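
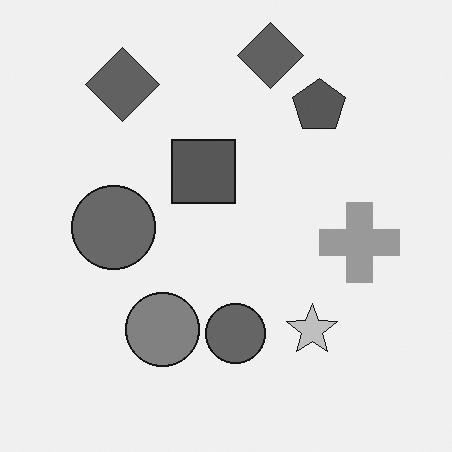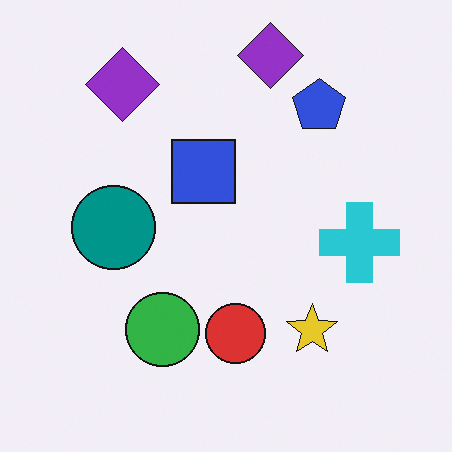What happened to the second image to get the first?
It was converted to grayscale.

All color is removed — every shape is now a shade of grey.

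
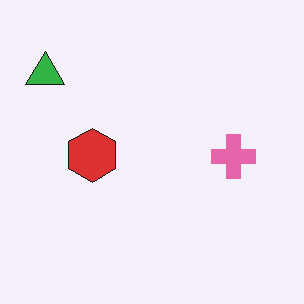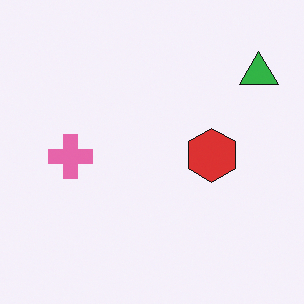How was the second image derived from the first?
The image was flipped horizontally (left ↔ right).

The green triangle is in the top-left of the first image and the top-right of the second — shapes on opposite sides of the vertical midline have swapped in a mirror flip.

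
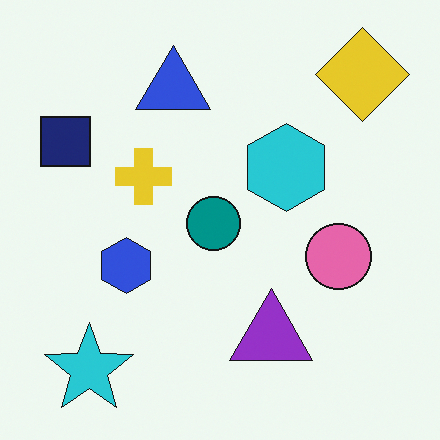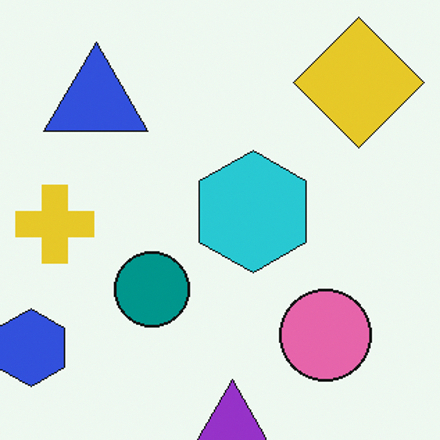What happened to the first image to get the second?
Cropped to a modestly smaller region and rescaled.

The visible shapes are larger and the field of view is narrower; shapes near the original edges may be partly or wholly outside the frame — a crop-and-rescale.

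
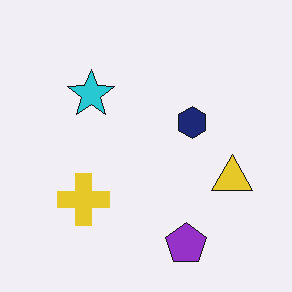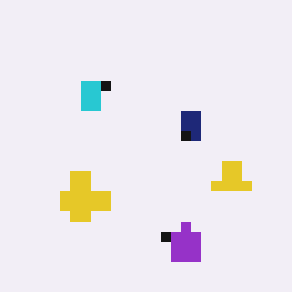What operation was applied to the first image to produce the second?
Heavily pixelated into large blocks.

Shapes are reduced to large square blocks; fine edges and outlines are lost — a downscale-then-upscale (mosaic) effect.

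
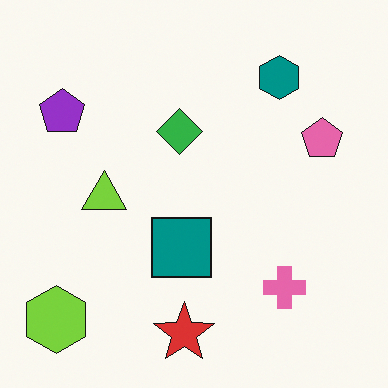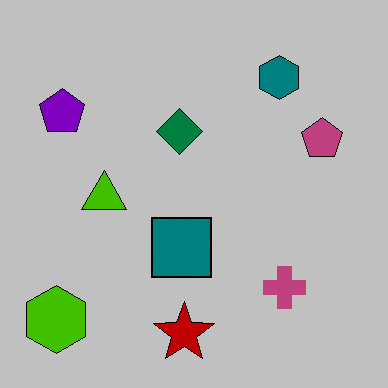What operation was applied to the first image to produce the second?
The second image is the first aggressively posterized.

Each flat color has snapped to a coarser quantized level — most visibly, the near-white background has dropped to a flat grey.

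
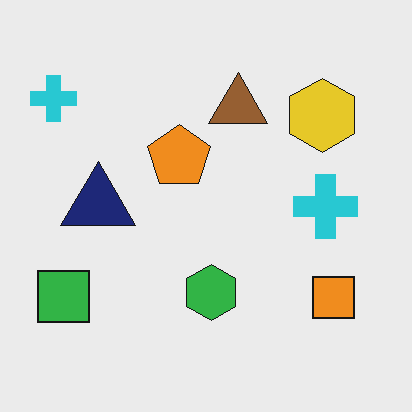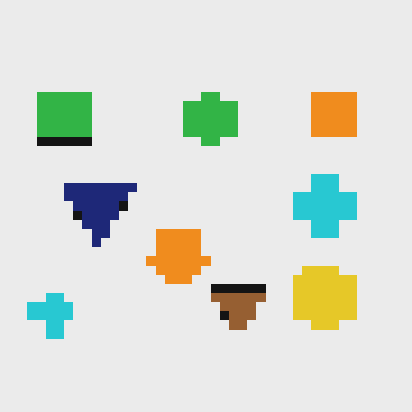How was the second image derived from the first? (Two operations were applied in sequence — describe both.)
The image was flipped vertically (top ↔ bottom), then coarsely pixelated.

The brown triangle is in the top of the first image and the bottom of the second — shapes on opposite sides of the horizontal midline have swapped in a mirror flip. Shapes are reduced to large square blocks; fine edges and outlines are lost — a downscale-then-upscale (mosaic) effect.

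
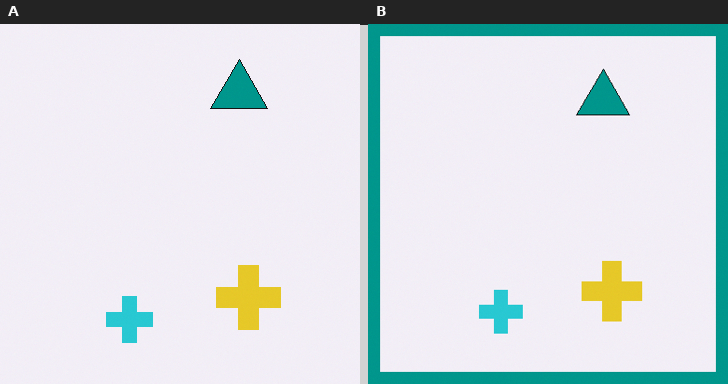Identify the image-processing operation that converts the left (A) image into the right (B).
The image was framed with a teal border.

A solid teal frame runs around the edge of the right (B) image, with the content slightly shrunk inside it.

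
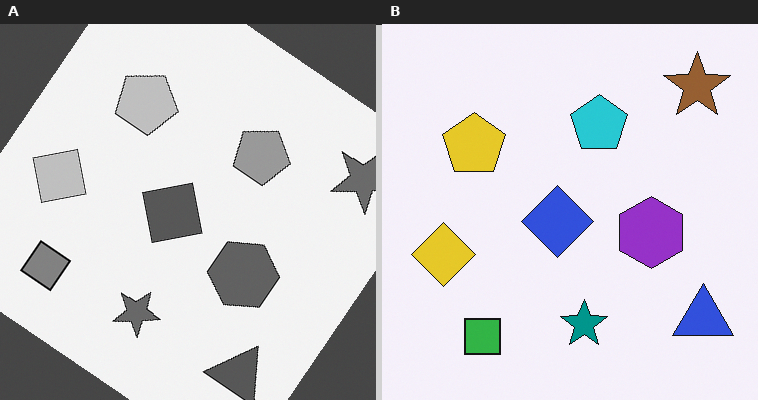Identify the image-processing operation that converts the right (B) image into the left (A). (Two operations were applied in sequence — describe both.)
The transformation is: rotated clockwise by a large amount — several tens of degrees, then converted to grayscale.

Every shape is tilted by the same angle and the image corners show triangular fill wedges — a whole-image rotation by a non-right angle. All color is removed — every shape is now a shade of grey.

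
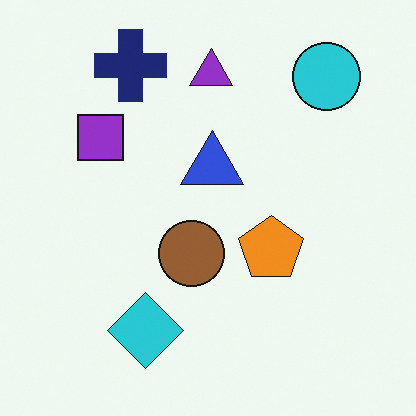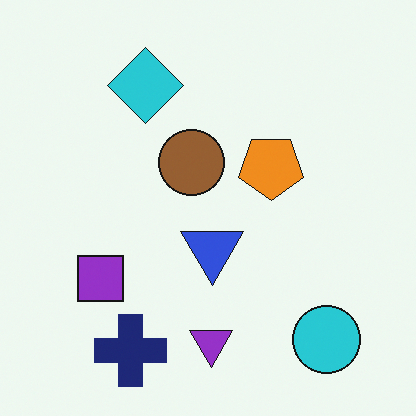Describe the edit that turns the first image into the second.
The image was flipped vertically (top ↔ bottom).

The navy cross is in the top-left of the first image and the bottom-left of the second — shapes on opposite sides of the horizontal midline have swapped in a mirror flip.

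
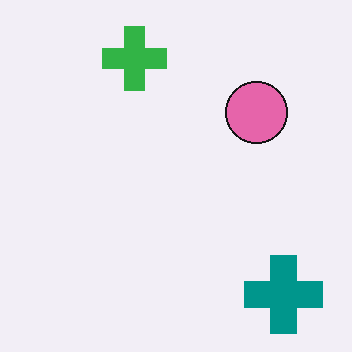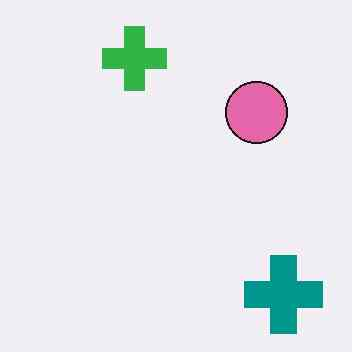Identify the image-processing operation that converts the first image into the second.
The image was given moderate JPEG compression.

Blocky 8×8 compression artifacts appear around shape edges and the flat background shows ringing — characteristic JPEG degradation.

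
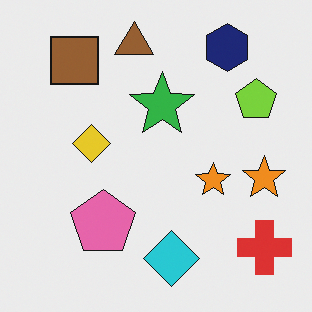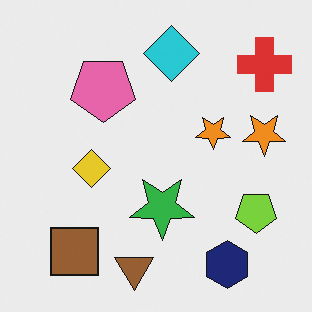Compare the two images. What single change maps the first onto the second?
The transformation is: flipped vertically (top ↔ bottom).

The brown triangle is in the top of the first image and the bottom of the second — shapes on opposite sides of the horizontal midline have swapped in a mirror flip.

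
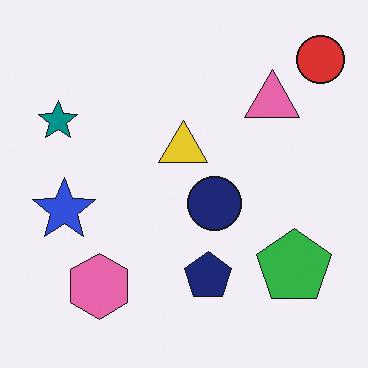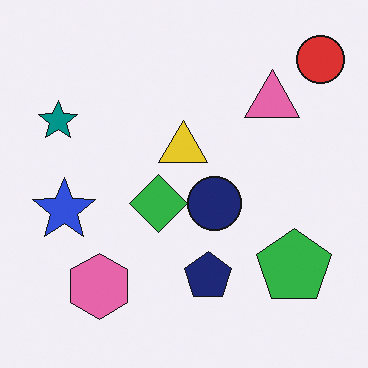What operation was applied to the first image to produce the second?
It was overlaid with an additional green diamond.

A green diamond appears in the second image that is absent from the first.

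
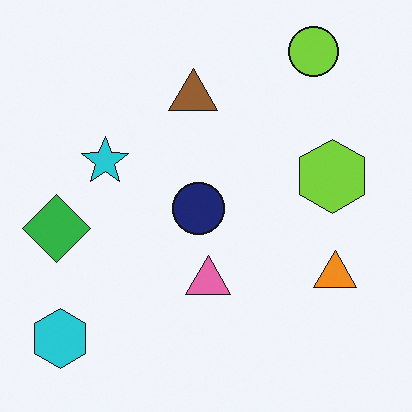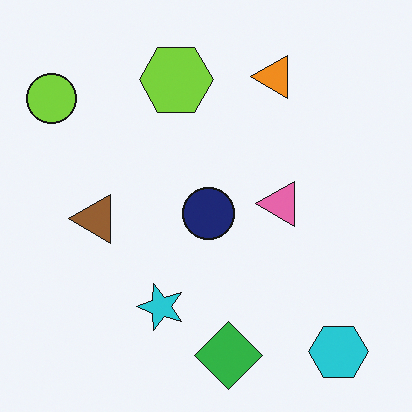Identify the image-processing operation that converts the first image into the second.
The image was rotated 90° counter-clockwise.

The cyan hexagon sits in the bottom-left of the first image and the bottom-right of the second — consistent with a whole-image 90° counter-clockwise rotation.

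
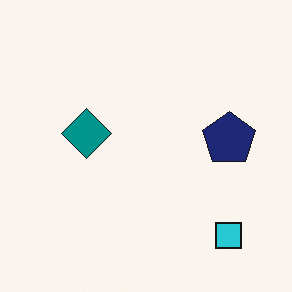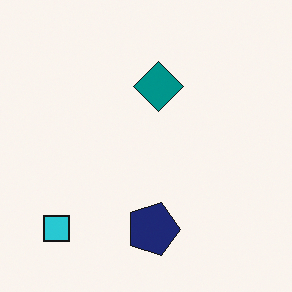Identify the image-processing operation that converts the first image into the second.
The transformation is: rotated 90° clockwise.

The cyan square sits in the bottom-right of the first image and the bottom-left of the second — consistent with a whole-image 90° clockwise rotation.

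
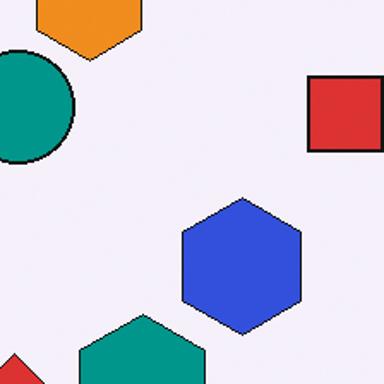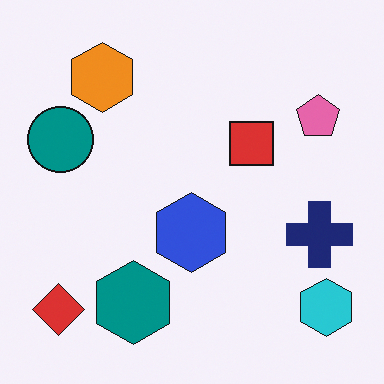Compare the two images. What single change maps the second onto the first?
It was cropped to a noticeably smaller region and rescaled.

The visible shapes are larger and the field of view is narrower; shapes near the original edges may be partly or wholly outside the frame — a crop-and-rescale.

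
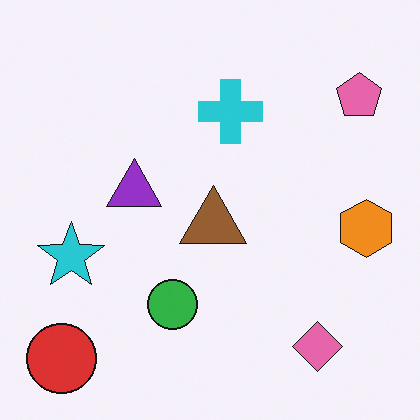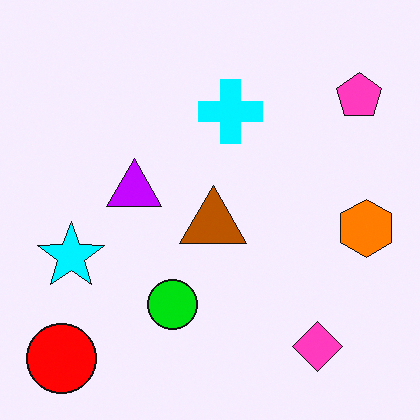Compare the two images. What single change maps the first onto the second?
The second image is the first heavily oversaturated.

All colors are more vivid — a global saturation change.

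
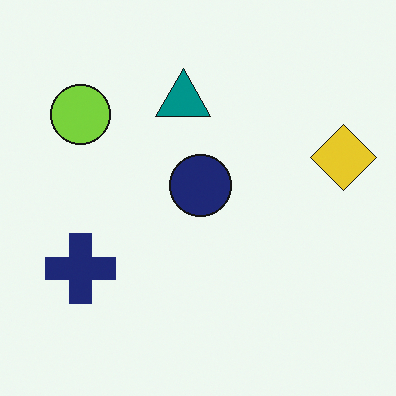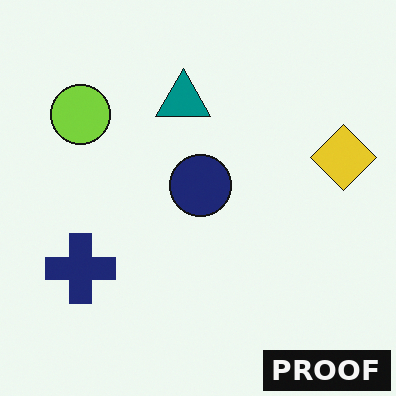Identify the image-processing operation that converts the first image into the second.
This is the original image watermarked with the text "PROOF" in the lower-right corner.

A dark label reading "PROOF" appears in the lower-right corner.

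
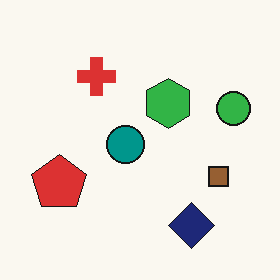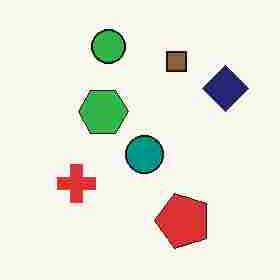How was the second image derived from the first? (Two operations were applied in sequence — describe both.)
The transformation is: heavily JPEG-compressed with obvious blocking artifacts, then rotated 90° counter-clockwise.

Blocky 8×8 compression artifacts appear around shape edges and the flat background shows ringing — characteristic JPEG degradation. The navy diamond sits in the bottom-right of the first image and the top-right of the second — consistent with a whole-image 90° counter-clockwise rotation.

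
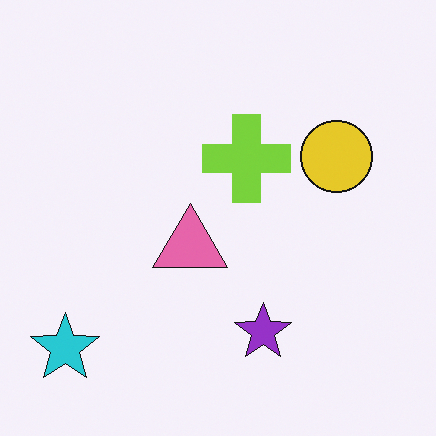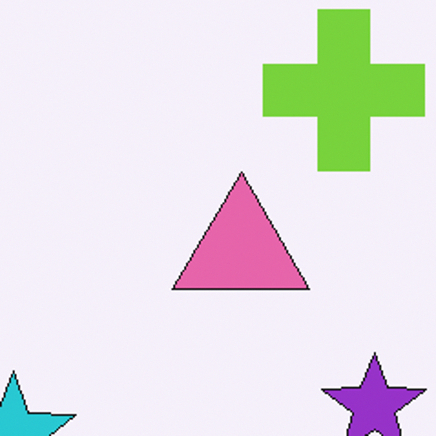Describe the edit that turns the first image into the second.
The second image is the first cropped tightly and scaled back up.

The visible shapes are larger and the field of view is narrower; shapes near the original edges may be partly or wholly outside the frame — a crop-and-rescale.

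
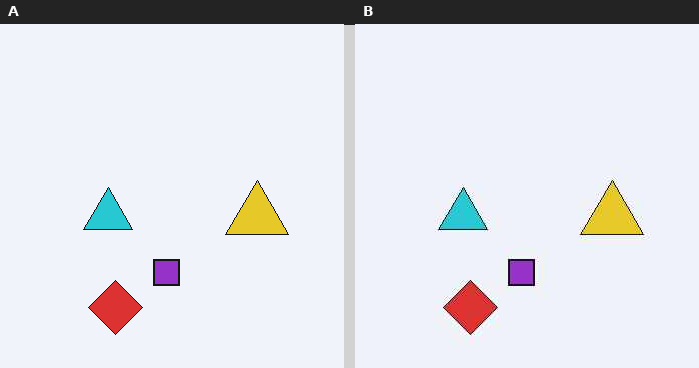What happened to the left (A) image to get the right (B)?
JPEG-compressed with visible artifacts.

Blocky 8×8 compression artifacts appear around shape edges and the flat background shows ringing — characteristic JPEG degradation.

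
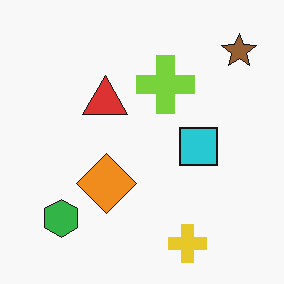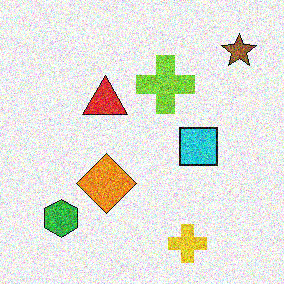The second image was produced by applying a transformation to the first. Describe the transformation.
The transformation is: degraded with heavy additive noise.

Random speckle covers the whole image, including the flat background.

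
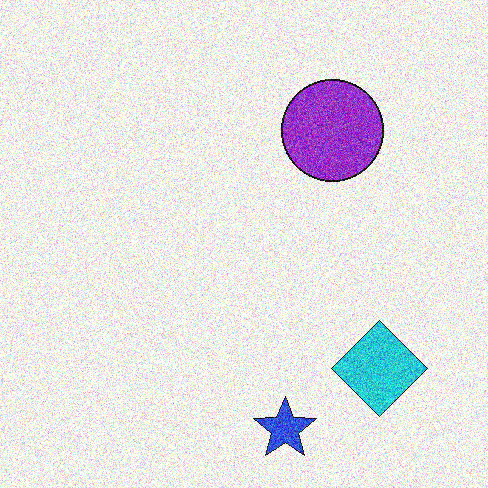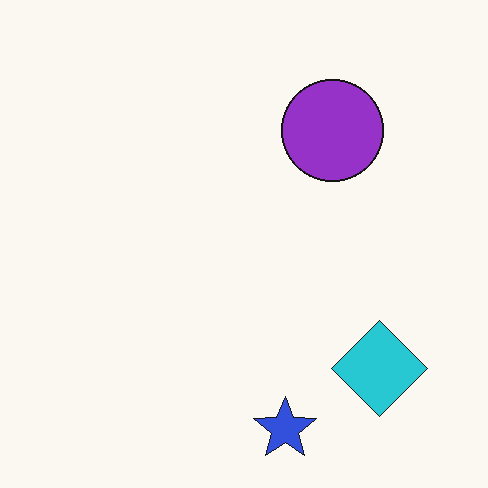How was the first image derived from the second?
The first image is the second degraded with strong gaussian noise.

Random speckle covers the whole image, including the flat background.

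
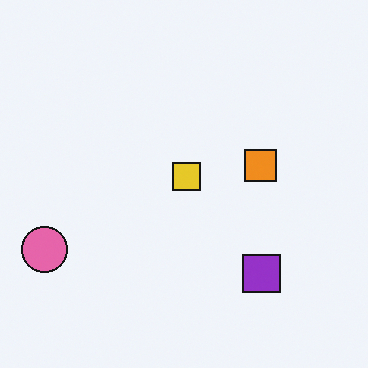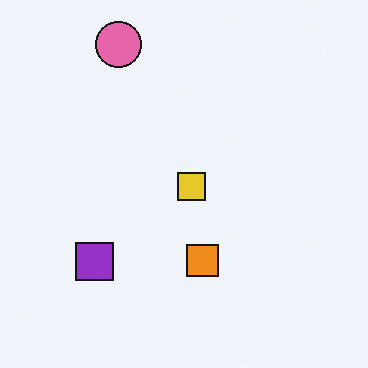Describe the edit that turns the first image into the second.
Rotated 90° clockwise.

The pink circle sits in the bottom-left of the first image and the top-left of the second — consistent with a whole-image 90° clockwise rotation.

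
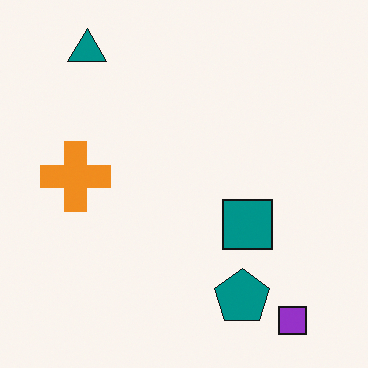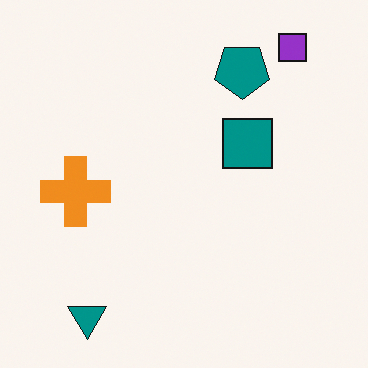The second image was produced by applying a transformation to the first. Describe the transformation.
It was flipped vertically (top ↔ bottom).

The purple square is in the bottom-right of the first image and the top-right of the second — shapes on opposite sides of the horizontal midline have swapped in a mirror flip.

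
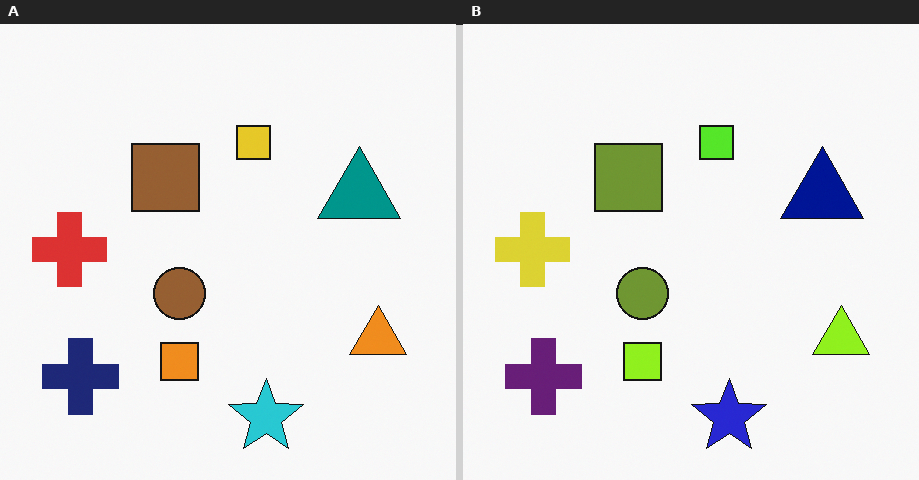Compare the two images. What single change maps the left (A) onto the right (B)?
The image was hue-shifted by a small amount.

Every shape's color has rotated by the same amount around the hue wheel — a uniform hue shift.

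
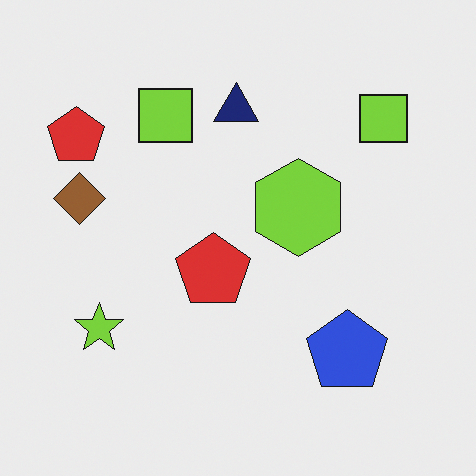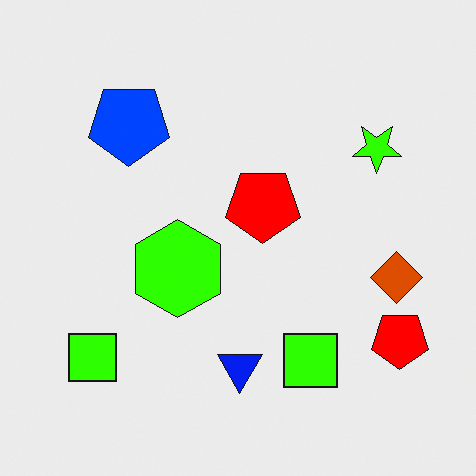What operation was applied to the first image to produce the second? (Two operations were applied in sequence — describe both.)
This is the original image rotated 180°, then heavily oversaturated.

The lime star sits in the bottom-left of the first image and the top-right of the second — consistent with a whole-image 180° rotation. All colors are more vivid — a global saturation change.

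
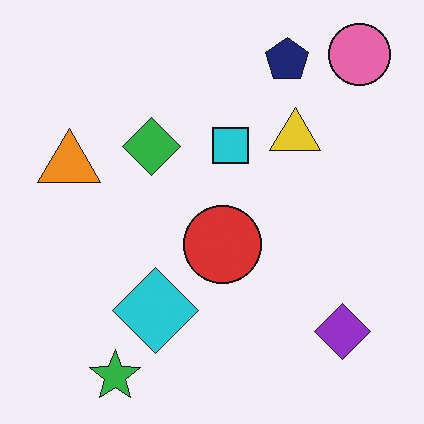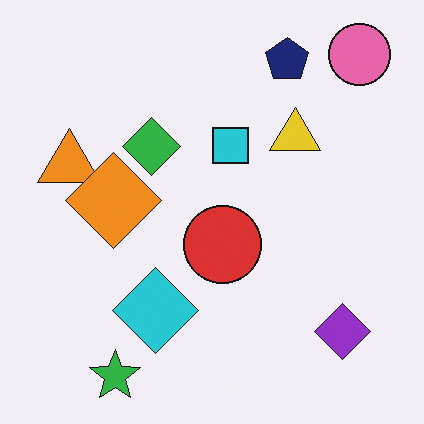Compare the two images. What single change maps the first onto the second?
Overlaid with an additional orange diamond.

An orange diamond appears in the second image that is absent from the first.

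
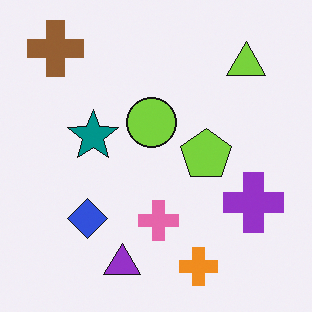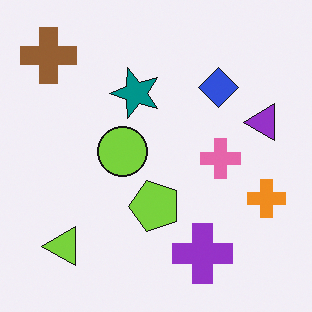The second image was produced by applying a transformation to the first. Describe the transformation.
The transformation is: transposed (reflected across the top-left ↔ bottom-right diagonal).

Shapes have swapped their row and column positions — what was in the top-right is now in the bottom-left — a diagonal reflection.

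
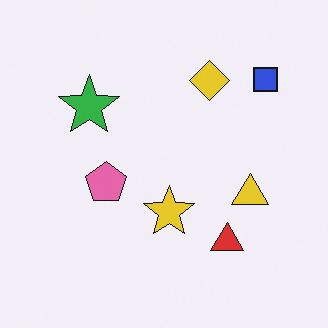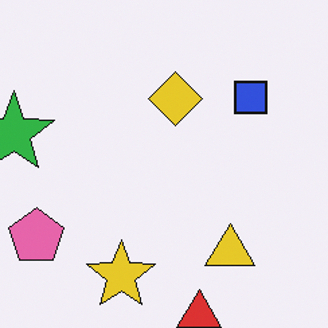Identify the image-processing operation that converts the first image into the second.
The transformation is: cropped to a modestly smaller region and rescaled.

The visible shapes are larger and the field of view is narrower; shapes near the original edges may be partly or wholly outside the frame — a crop-and-rescale.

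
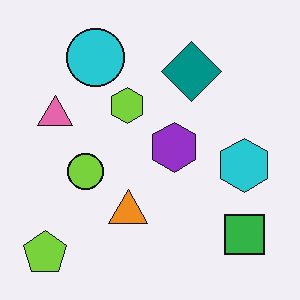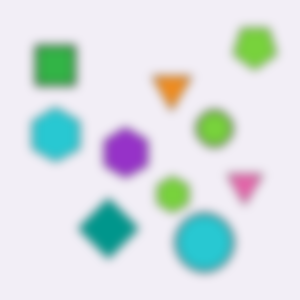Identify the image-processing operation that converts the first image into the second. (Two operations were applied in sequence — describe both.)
The second image is the first rotated 180°, then strongly gaussian-blurred.

The lime pentagon sits in the bottom-left of the first image and the top-right of the second — consistent with a whole-image 180° rotation. Shape edges and outlines are uniformly softened across the whole image.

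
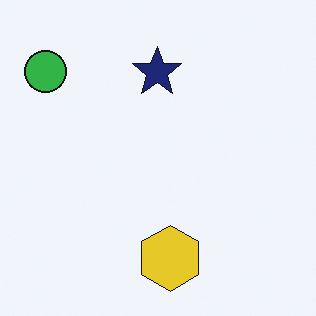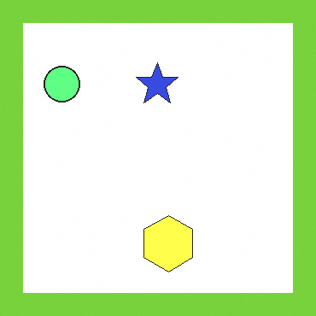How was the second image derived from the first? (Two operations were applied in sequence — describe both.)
The image was brightened a lot, then framed with a lime border.

Every pixel — background and shapes alike — is uniformly brightened. A solid lime frame runs around the edge of the second image, with the content slightly shrunk inside it.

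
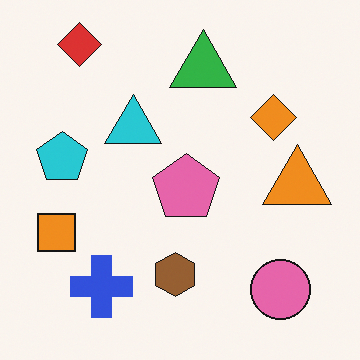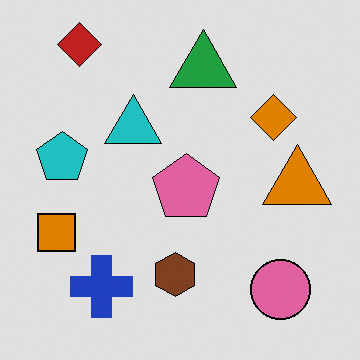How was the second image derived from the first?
It was posterized to a reduced palette.

Each flat color has snapped to a coarser quantized level — most visibly, the near-white background has dropped to a flat grey.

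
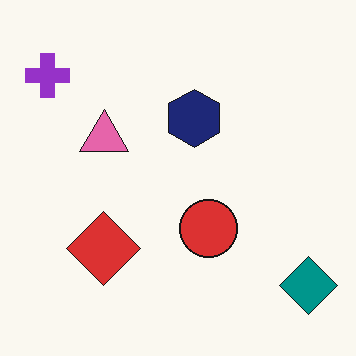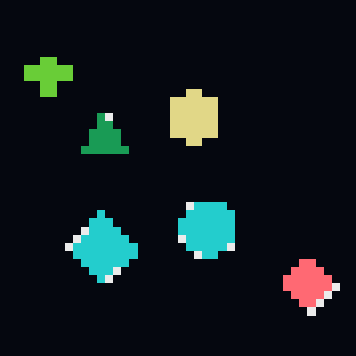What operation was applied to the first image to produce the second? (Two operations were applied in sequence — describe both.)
The image was color-inverted (negative), then pixelated into visible square blocks.

The light background has become dark and every shape's color is its complement — a photographic negative. Shapes are reduced to large square blocks; fine edges and outlines are lost — a downscale-then-upscale (mosaic) effect.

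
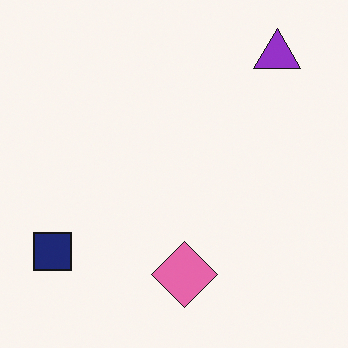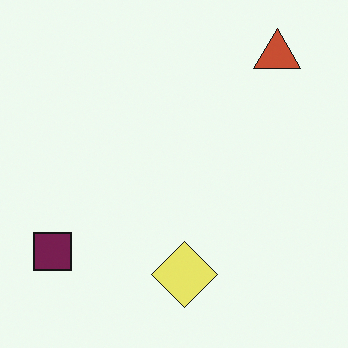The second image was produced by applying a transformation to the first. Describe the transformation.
This is the original image hue-shifted noticeably.

Every shape's color has rotated by the same amount around the hue wheel — a uniform hue shift.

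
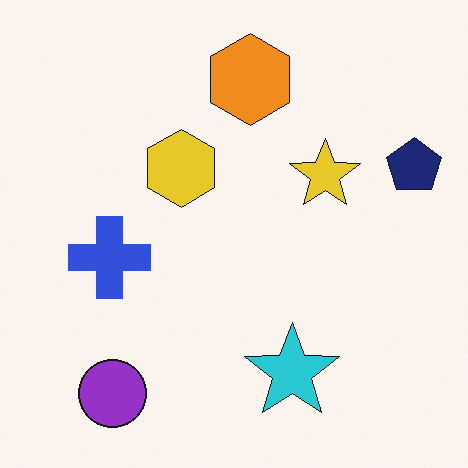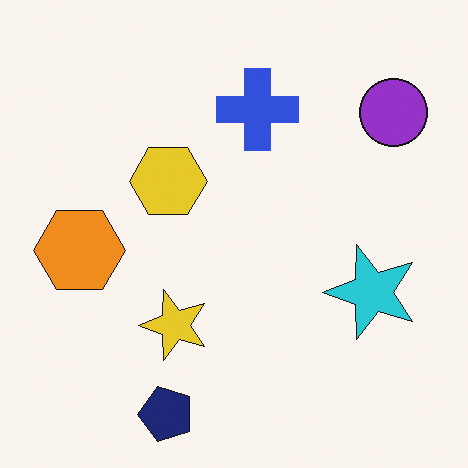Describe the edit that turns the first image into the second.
Transposed (reflected across the top-left ↔ bottom-right diagonal).

Shapes have swapped their row and column positions — what was in the top-right is now in the bottom-left — a diagonal reflection.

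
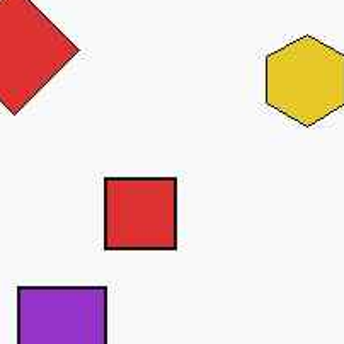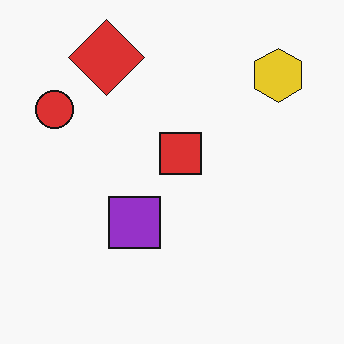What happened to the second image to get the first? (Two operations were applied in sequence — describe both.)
The image was given moderate JPEG compression, then cropped tightly and scaled back up.

Blocky 8×8 compression artifacts appear around shape edges and the flat background shows ringing — characteristic JPEG degradation. The visible shapes are larger and the field of view is narrower; shapes near the original edges may be partly or wholly outside the frame — a crop-and-rescale.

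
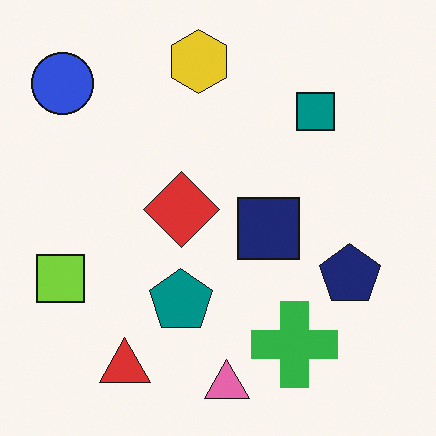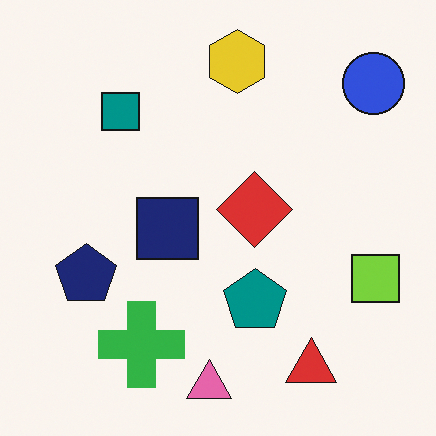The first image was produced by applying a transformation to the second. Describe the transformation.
The transformation is: flipped horizontally (left ↔ right).

The lime square is in the right of the second image and the left of the first — shapes on opposite sides of the vertical midline have swapped in a mirror flip.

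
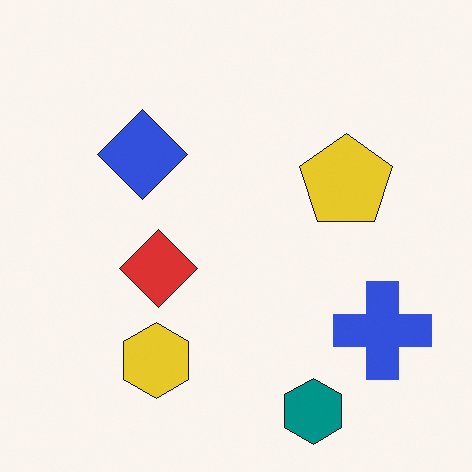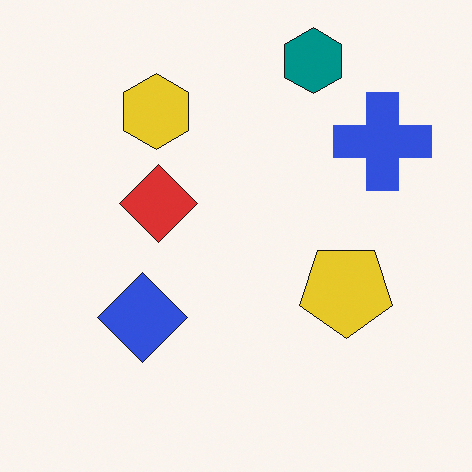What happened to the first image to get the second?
Flipped vertically (top ↔ bottom).

The teal hexagon is in the bottom of the first image and the top of the second — shapes on opposite sides of the horizontal midline have swapped in a mirror flip.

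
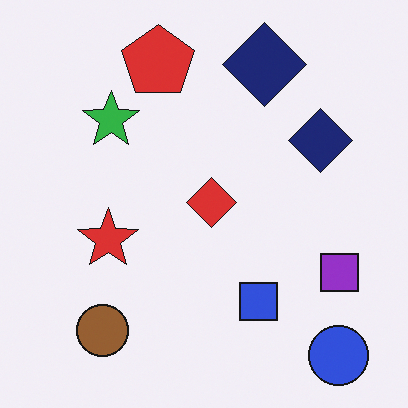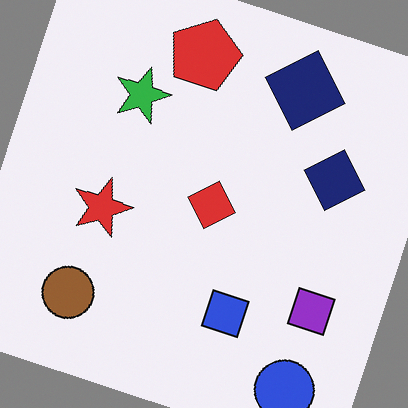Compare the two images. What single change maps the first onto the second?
It was rotated clockwise by a clearly visible amount.

Every shape is tilted by the same angle and the image corners show triangular fill wedges — a whole-image rotation by a non-right angle.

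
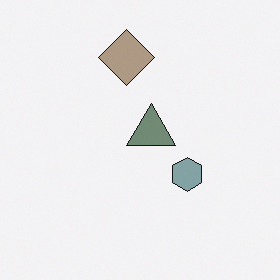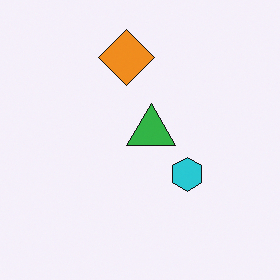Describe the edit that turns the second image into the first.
It was made much more muted (saturation change).

All colors are more muted and greyish — a global saturation change.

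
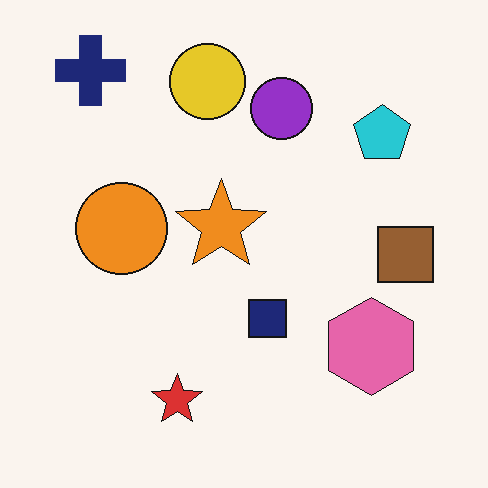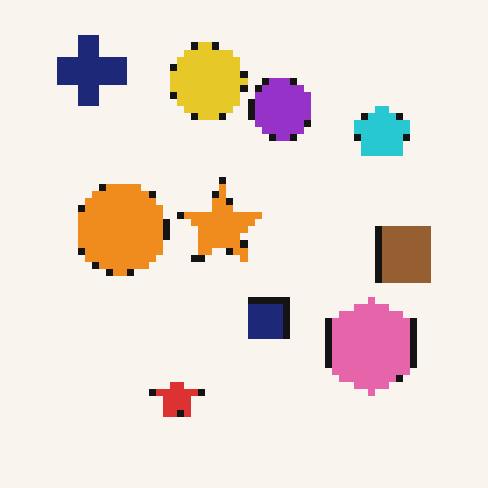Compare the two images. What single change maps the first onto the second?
Pixelated into visible square blocks.

Shapes are reduced to large square blocks; fine edges and outlines are lost — a downscale-then-upscale (mosaic) effect.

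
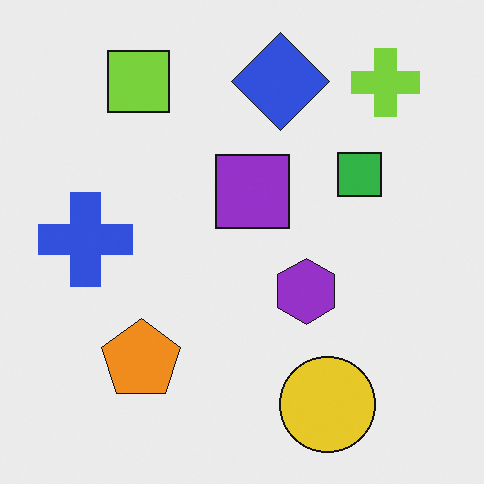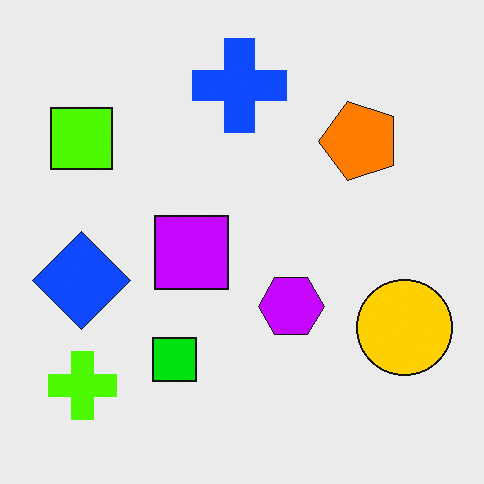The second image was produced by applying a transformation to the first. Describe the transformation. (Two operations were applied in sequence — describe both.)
The transformation is: heavily oversaturated, then transposed (reflected across the top-left ↔ bottom-right diagonal).

All colors are more vivid — a global saturation change. Shapes have swapped their row and column positions — what was in the top-right is now in the bottom-left — a diagonal reflection.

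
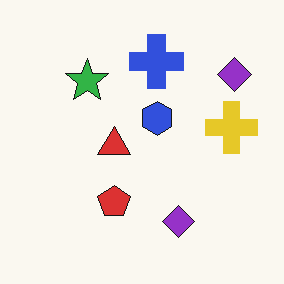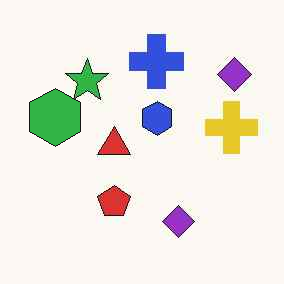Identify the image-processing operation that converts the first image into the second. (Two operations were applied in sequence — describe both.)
The transformation is: given moderate JPEG compression, then overlaid with an additional green hexagon.

Blocky 8×8 compression artifacts appear around shape edges and the flat background shows ringing — characteristic JPEG degradation. A green hexagon appears in the second image that is absent from the first.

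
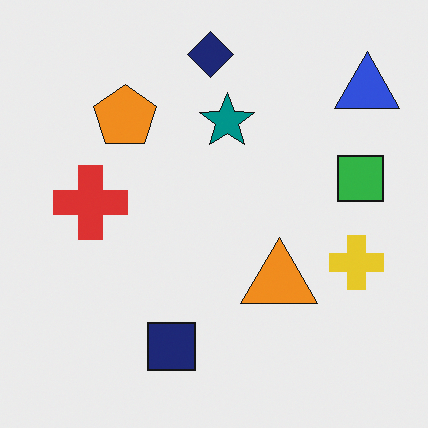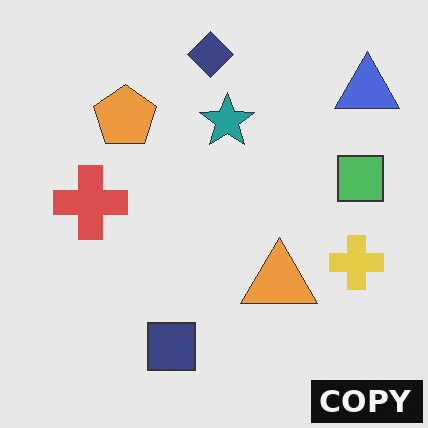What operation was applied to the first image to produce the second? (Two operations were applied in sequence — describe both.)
The image was given slightly reduced contrast, then watermarked with the text "COPY" in the lower-right corner.

Tones are pushed toward mid-grey across the whole image — a global contrast change. A dark label reading "COPY" appears in the lower-right corner.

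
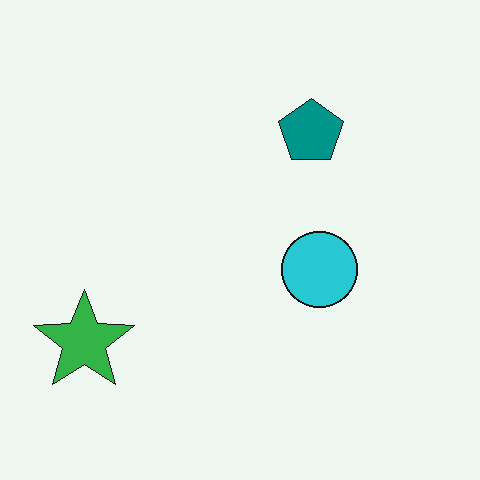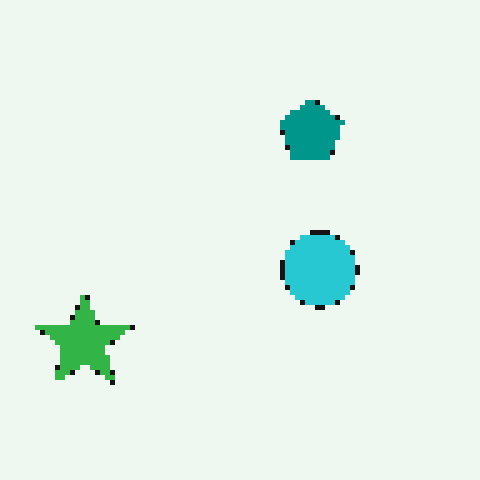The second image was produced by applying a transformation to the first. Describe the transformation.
It was lightly pixelated (a mild mosaic effect).

Shapes are reduced to large square blocks; fine edges and outlines are lost — a downscale-then-upscale (mosaic) effect.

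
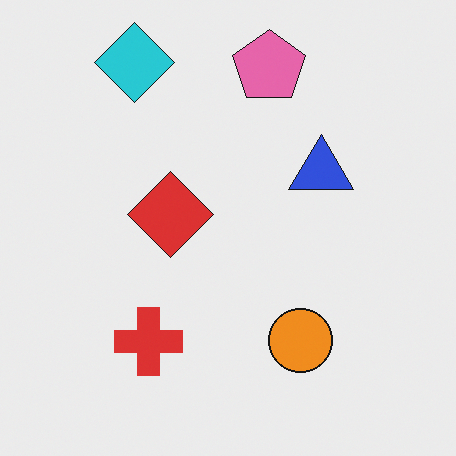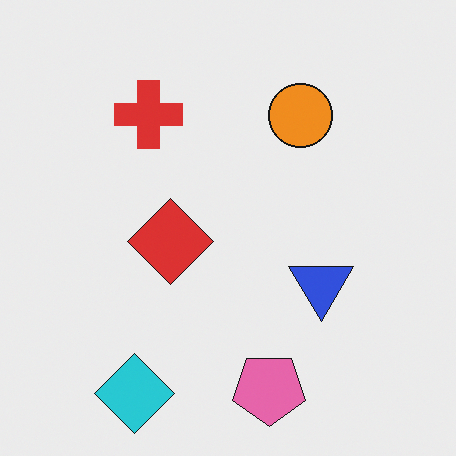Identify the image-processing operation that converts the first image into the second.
The second image is the first flipped vertically (top ↔ bottom).

The cyan diamond is in the top-left of the first image and the bottom-left of the second — shapes on opposite sides of the horizontal midline have swapped in a mirror flip.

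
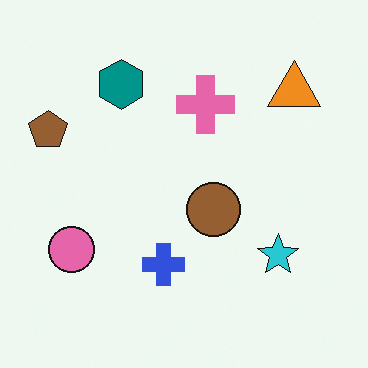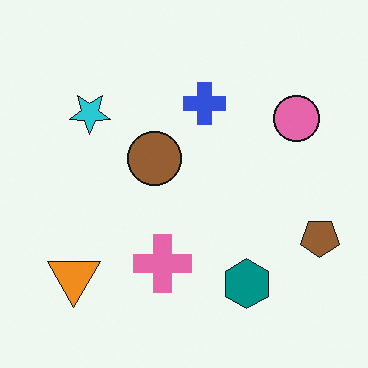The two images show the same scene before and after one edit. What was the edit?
The second image is the first rotated 180°.

The brown pentagon sits in the left of the first image and the right of the second — consistent with a whole-image 180° rotation.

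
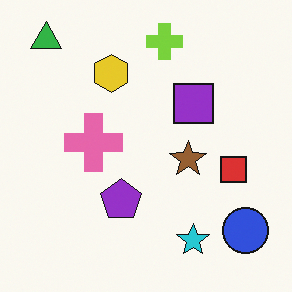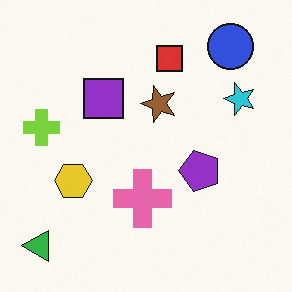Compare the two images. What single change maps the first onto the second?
This is the original image rotated 90° counter-clockwise.

The green triangle sits in the top-left of the first image and the bottom-left of the second — consistent with a whole-image 90° counter-clockwise rotation.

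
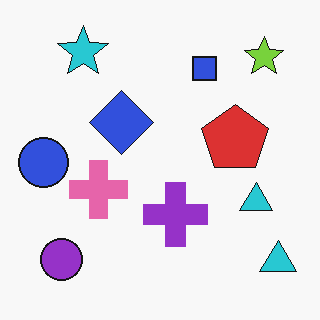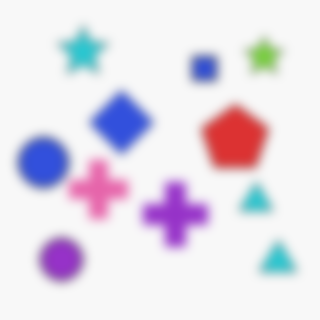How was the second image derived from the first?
This is the original image strongly gaussian-blurred.

Shape edges and outlines are uniformly softened across the whole image.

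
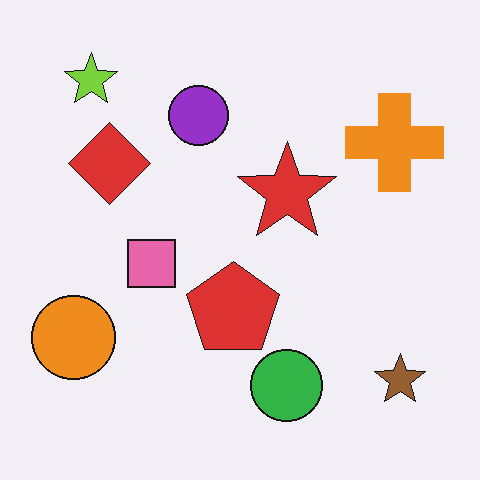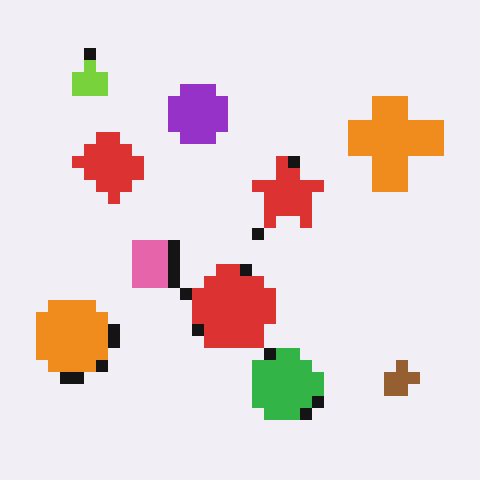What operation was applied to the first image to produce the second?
This is the original image heavily pixelated into large blocks.

Shapes are reduced to large square blocks; fine edges and outlines are lost — a downscale-then-upscale (mosaic) effect.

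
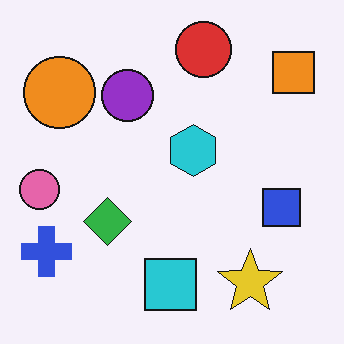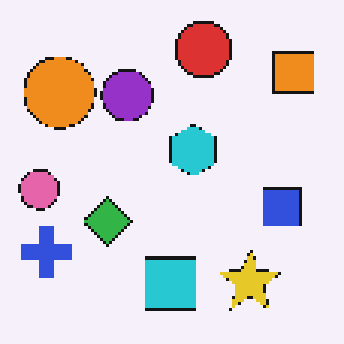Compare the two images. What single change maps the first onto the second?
It was lightly pixelated (a mild mosaic effect).

Shapes are reduced to large square blocks; fine edges and outlines are lost — a downscale-then-upscale (mosaic) effect.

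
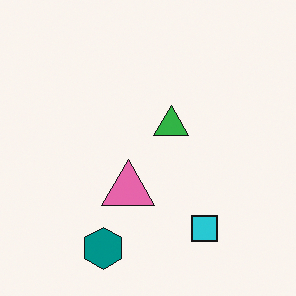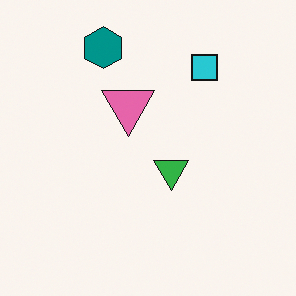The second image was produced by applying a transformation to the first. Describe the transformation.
The second image is the first flipped vertically (top ↔ bottom).

The teal hexagon is in the bottom of the first image and the top of the second — shapes on opposite sides of the horizontal midline have swapped in a mirror flip.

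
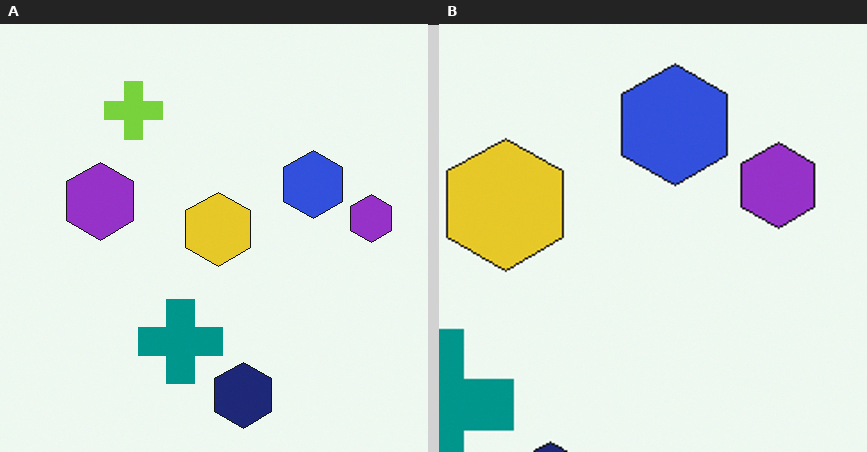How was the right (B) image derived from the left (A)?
It was cropped tightly and scaled back up.

The visible shapes are larger and the field of view is narrower; shapes near the original edges may be partly or wholly outside the frame — a crop-and-rescale.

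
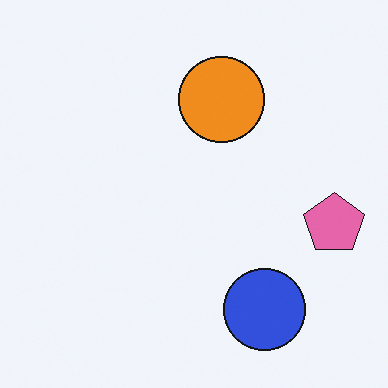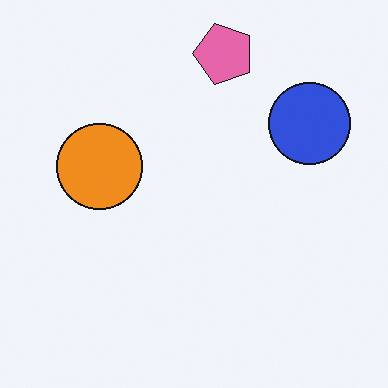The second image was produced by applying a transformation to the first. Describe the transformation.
The image was rotated 90° counter-clockwise.

The pink pentagon sits in the right of the first image and the top of the second — consistent with a whole-image 90° counter-clockwise rotation.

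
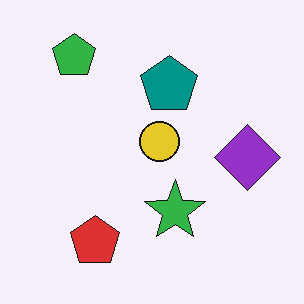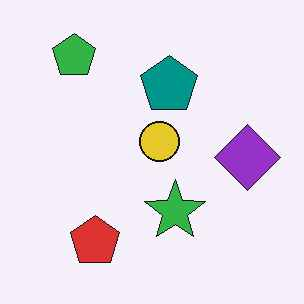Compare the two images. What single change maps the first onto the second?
The second image is the first JPEG-compressed with visible artifacts.

Blocky 8×8 compression artifacts appear around shape edges and the flat background shows ringing — characteristic JPEG degradation.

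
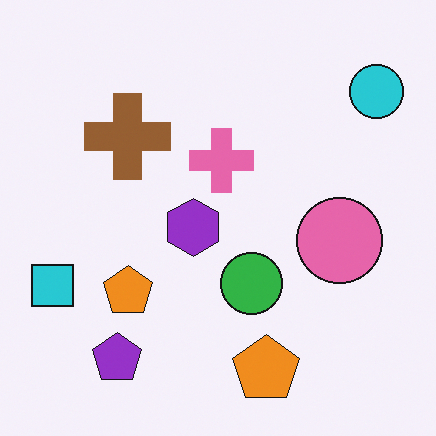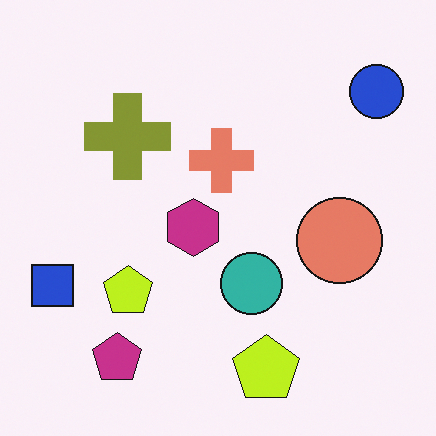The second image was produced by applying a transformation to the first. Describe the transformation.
The transformation is: hue-shifted by a small amount.

Every shape's color has rotated by the same amount around the hue wheel — a uniform hue shift.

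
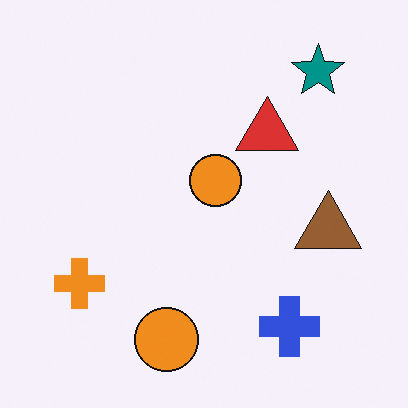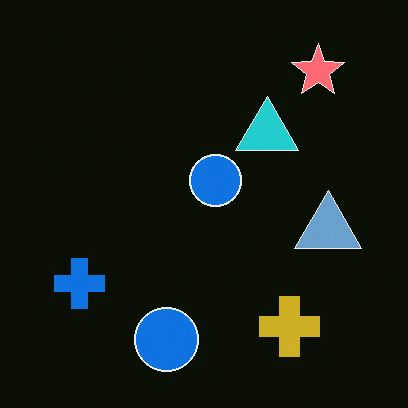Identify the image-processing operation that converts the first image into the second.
The second image is the first color-inverted (negative).

The light background has become dark and every shape's color is its complement — a photographic negative.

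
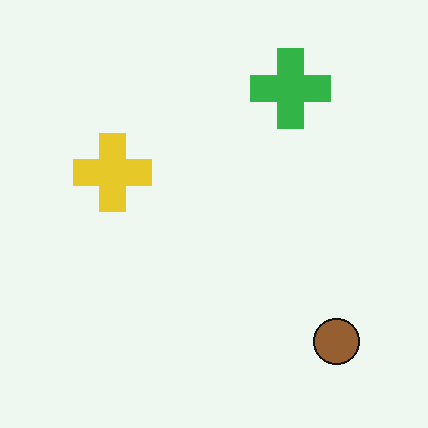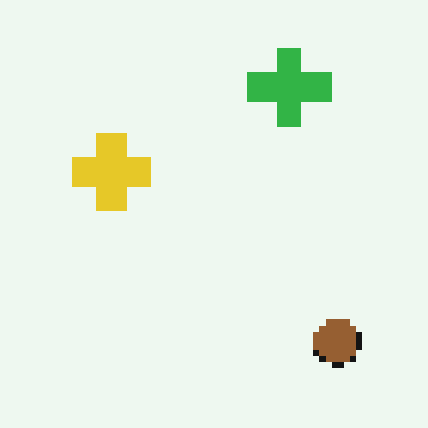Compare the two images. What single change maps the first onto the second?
Pixelated into visible square blocks.

Shapes are reduced to large square blocks; fine edges and outlines are lost — a downscale-then-upscale (mosaic) effect.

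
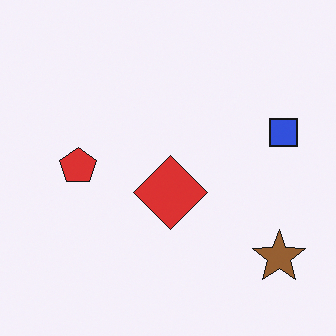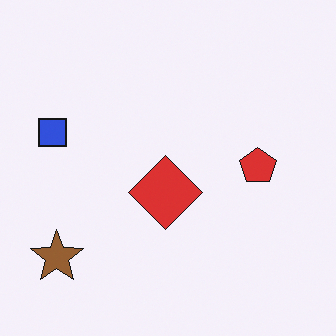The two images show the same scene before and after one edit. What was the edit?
The image was flipped horizontally (left ↔ right).

The blue square is in the right of the first image and the left of the second — shapes on opposite sides of the vertical midline have swapped in a mirror flip.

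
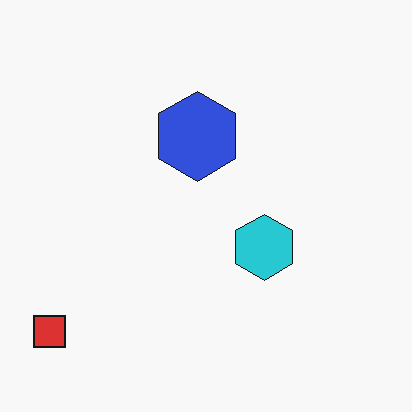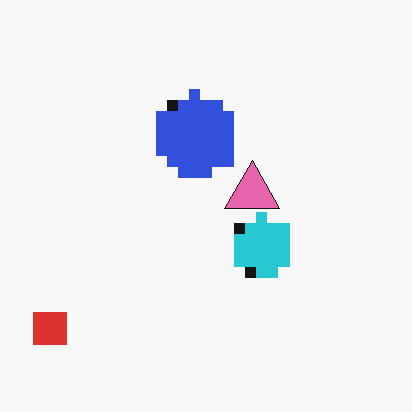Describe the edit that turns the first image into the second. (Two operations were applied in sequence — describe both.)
Heavily pixelated into large blocks, then overlaid with an additional pink triangle.

Shapes are reduced to large square blocks; fine edges and outlines are lost — a downscale-then-upscale (mosaic) effect. A pink triangle appears in the second image that is absent from the first.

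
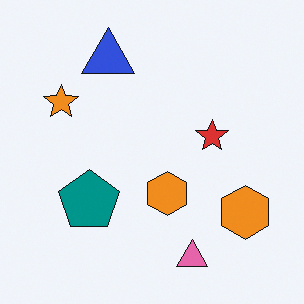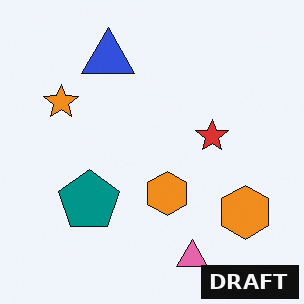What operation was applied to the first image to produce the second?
It was watermarked with the text "DRAFT" in the lower-right corner.

A dark label reading "DRAFT" appears in the lower-right corner.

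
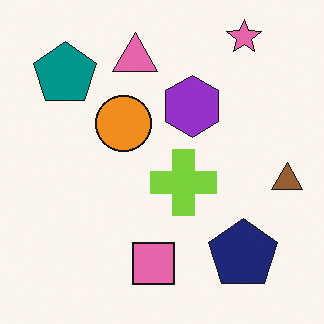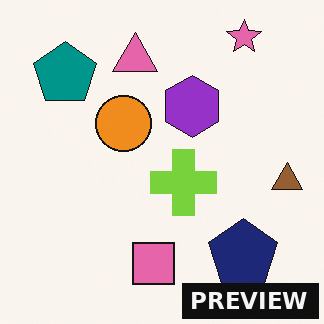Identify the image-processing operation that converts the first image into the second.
The second image is the first watermarked with the text "PREVIEW" in the lower-right corner.

A dark label reading "PREVIEW" appears in the lower-right corner.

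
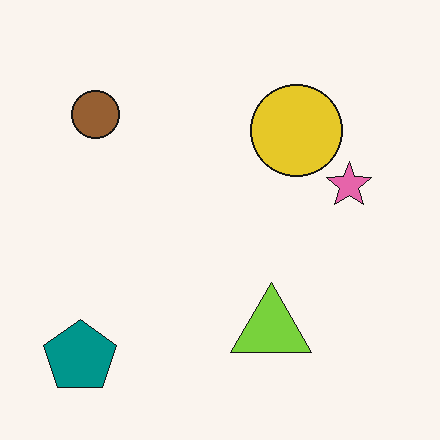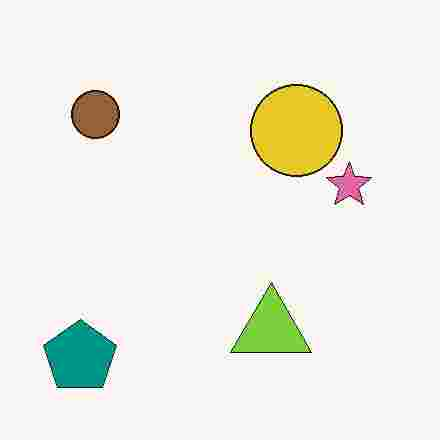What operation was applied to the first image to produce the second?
Heavily JPEG-compressed with obvious blocking artifacts.

Blocky 8×8 compression artifacts appear around shape edges and the flat background shows ringing — characteristic JPEG degradation.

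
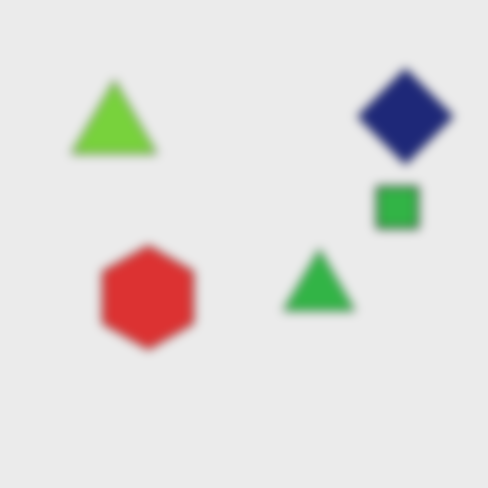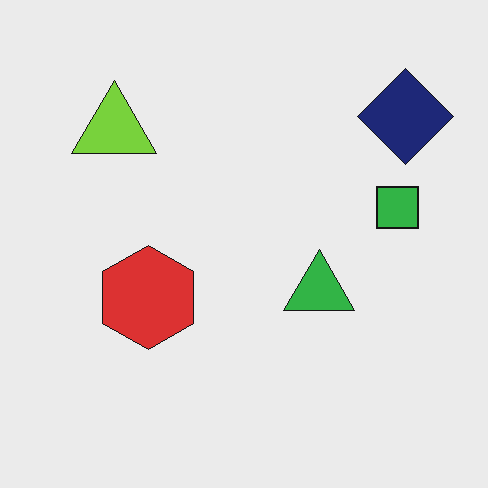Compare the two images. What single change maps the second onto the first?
The image was heavily blurred.

Shape edges and outlines are uniformly softened across the whole image.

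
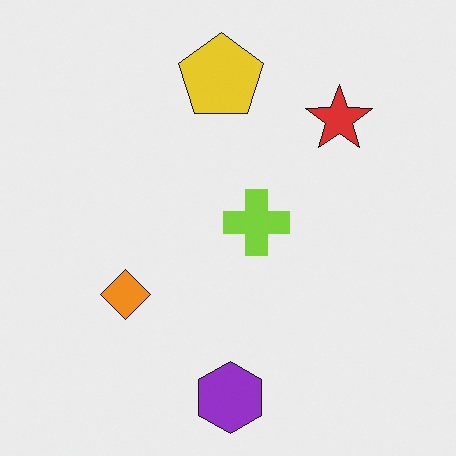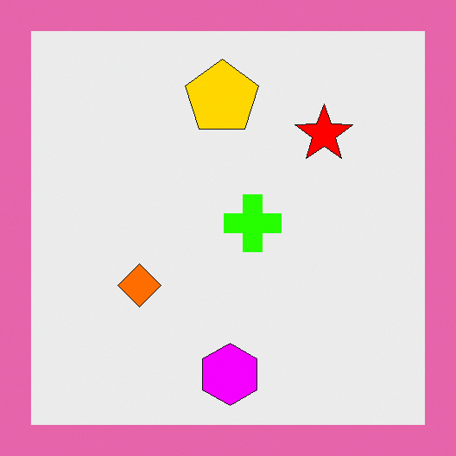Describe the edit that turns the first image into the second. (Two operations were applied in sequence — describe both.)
Made much more vivid (saturation change), then framed with a pink border.

All colors are more vivid — a global saturation change. A solid pink frame runs around the edge of the second image, with the content slightly shrunk inside it.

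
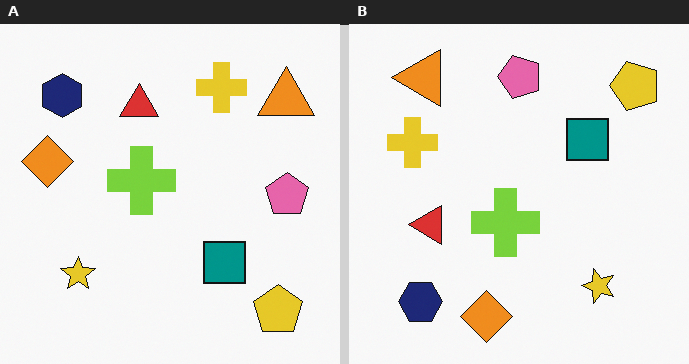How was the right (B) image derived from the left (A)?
The right (B) image is the left (A) rotated 90° counter-clockwise.

The yellow pentagon sits in the bottom-right of the left (A) image and the top-right of the right (B) — consistent with a whole-image 90° counter-clockwise rotation.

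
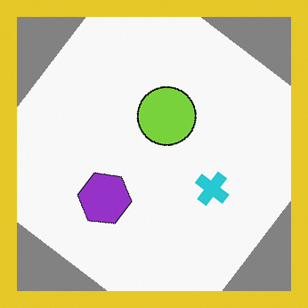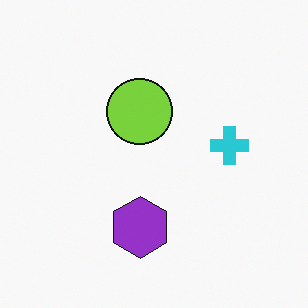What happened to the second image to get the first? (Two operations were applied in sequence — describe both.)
This is the original image rotated clockwise by a large amount — several tens of degrees, then framed with a yellow border.

Every shape is tilted by the same angle and the image corners show triangular fill wedges — a whole-image rotation by a non-right angle. A solid yellow frame runs around the edge of the first image, with the content slightly shrunk inside it.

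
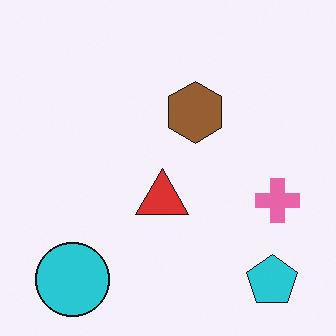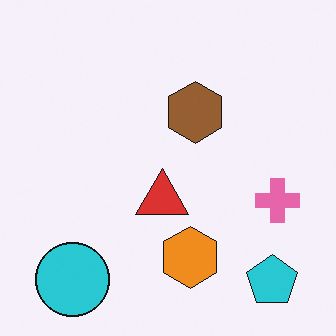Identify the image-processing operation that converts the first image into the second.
Overlaid with an additional orange hexagon.

An orange hexagon appears in the second image that is absent from the first.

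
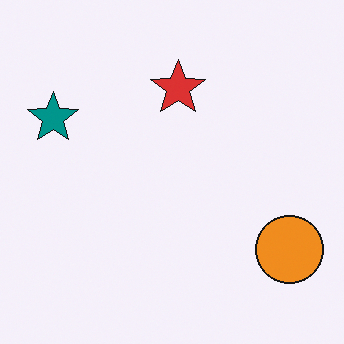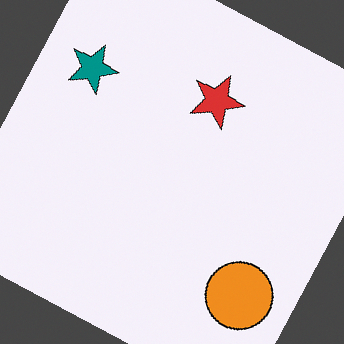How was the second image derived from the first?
This is the original image rotated clockwise by a moderate amount.

Every shape is tilted by the same angle and the image corners show triangular fill wedges — a whole-image rotation by a non-right angle.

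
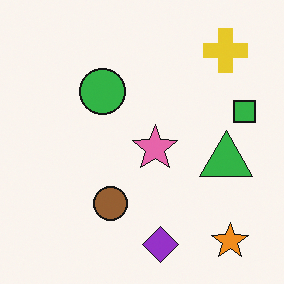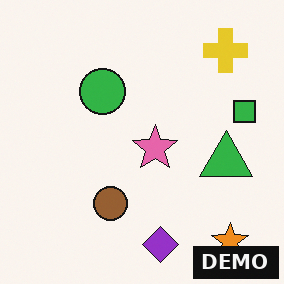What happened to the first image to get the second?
Watermarked with the text "DEMO" in the lower-right corner.

A dark label reading "DEMO" appears in the lower-right corner.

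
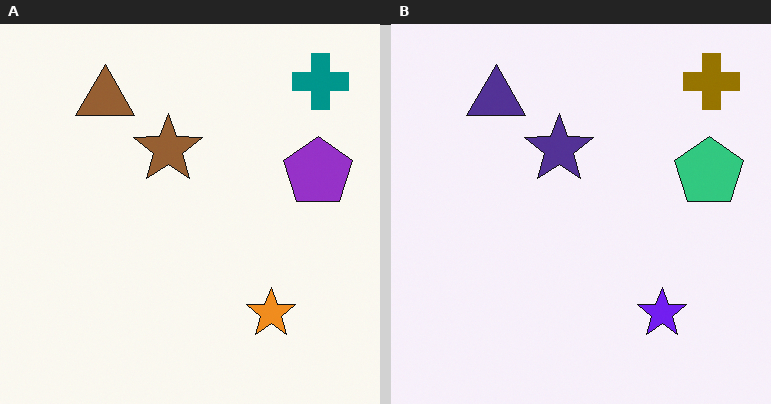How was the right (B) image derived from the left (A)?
This is the original image hue-shifted by a large amount.

Every shape's color has rotated by the same amount around the hue wheel — a uniform hue shift.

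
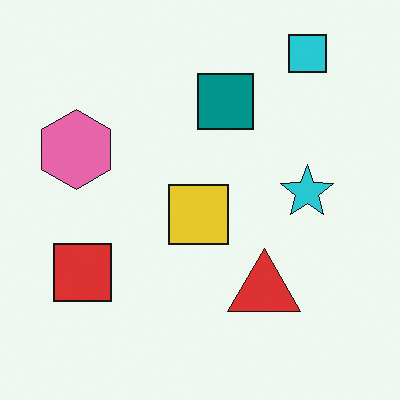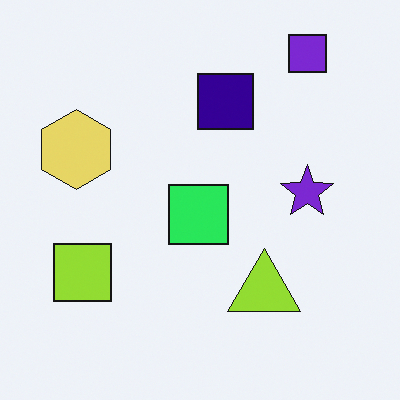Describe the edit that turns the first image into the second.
The transformation is: hue-shifted noticeably.

Every shape's color has rotated by the same amount around the hue wheel — a uniform hue shift.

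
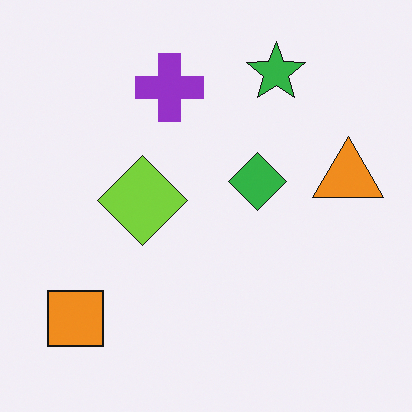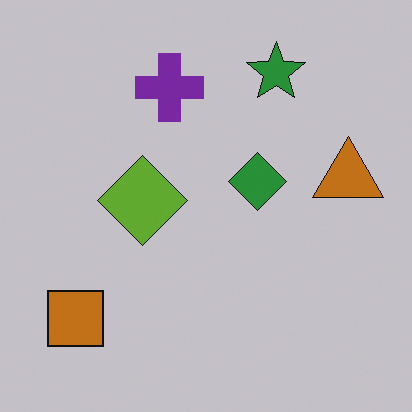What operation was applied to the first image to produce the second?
The second image is the first slightly darkened.

Every pixel — background and shapes alike — is uniformly darkened.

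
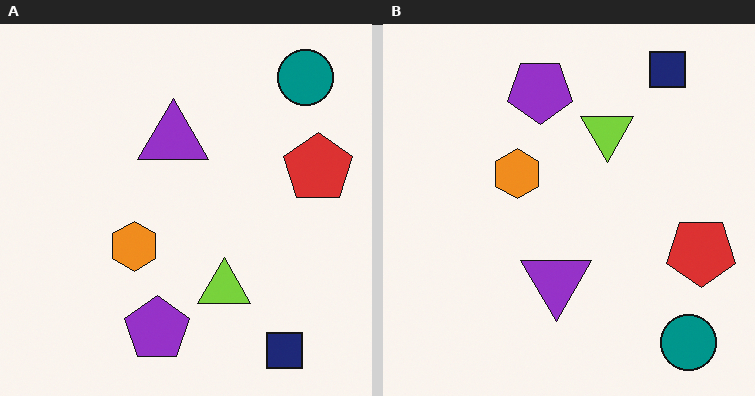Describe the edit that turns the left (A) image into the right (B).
Flipped vertically (top ↔ bottom).

The navy square is in the bottom-right of the left (A) image and the top-right of the right (B) — shapes on opposite sides of the horizontal midline have swapped in a mirror flip.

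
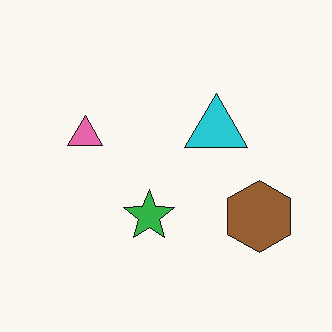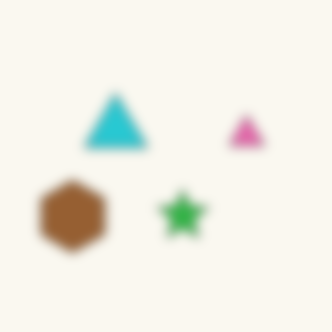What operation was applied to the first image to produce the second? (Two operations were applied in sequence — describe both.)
It was heavily blurred, then flipped horizontally (left ↔ right).

Shape edges and outlines are uniformly softened across the whole image. The brown hexagon is in the right of the first image and the left of the second — shapes on opposite sides of the vertical midline have swapped in a mirror flip.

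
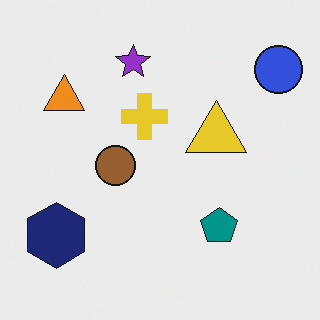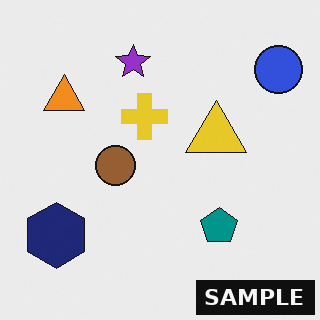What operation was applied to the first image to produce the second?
Watermarked with the text "SAMPLE" in the lower-right corner.

A dark label reading "SAMPLE" appears in the lower-right corner.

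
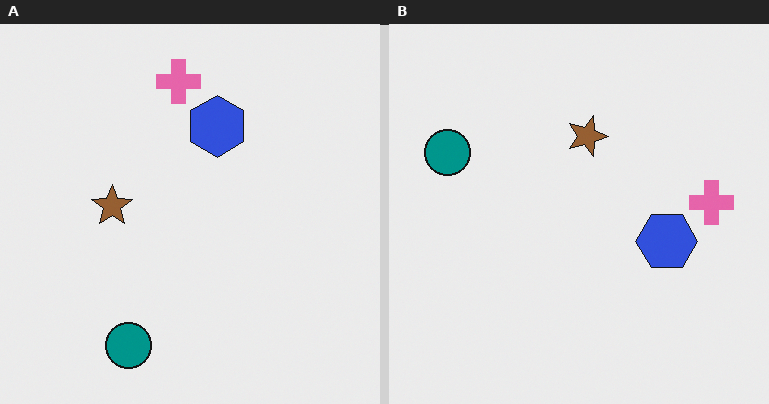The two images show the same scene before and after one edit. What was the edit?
It was rotated 90° clockwise.

The teal circle sits in the bottom of the left (A) image and the left of the right (B) — consistent with a whole-image 90° clockwise rotation.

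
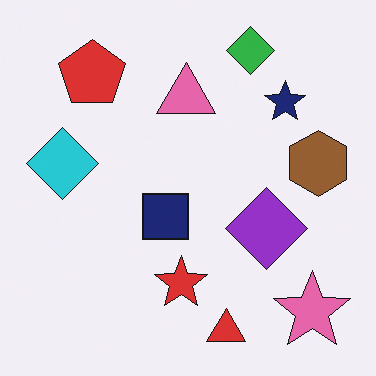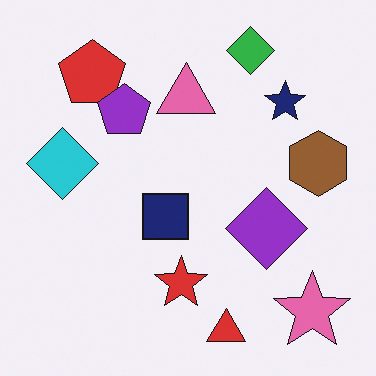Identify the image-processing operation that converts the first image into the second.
The transformation is: overlaid with an additional purple pentagon.

A purple pentagon appears in the second image that is absent from the first.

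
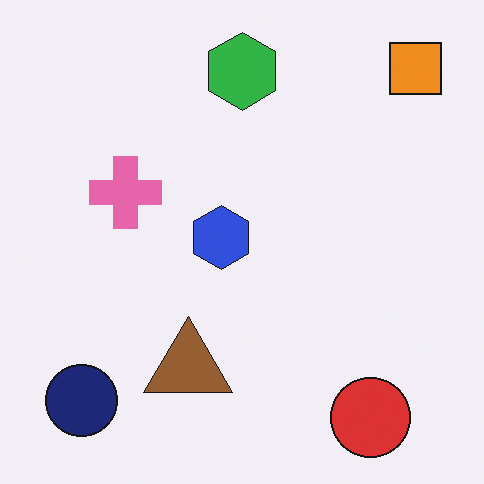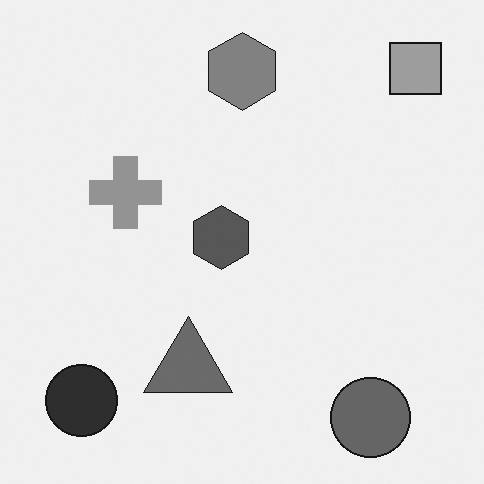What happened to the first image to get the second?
The second image is the first converted to grayscale.

All color is removed — every shape is now a shade of grey.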